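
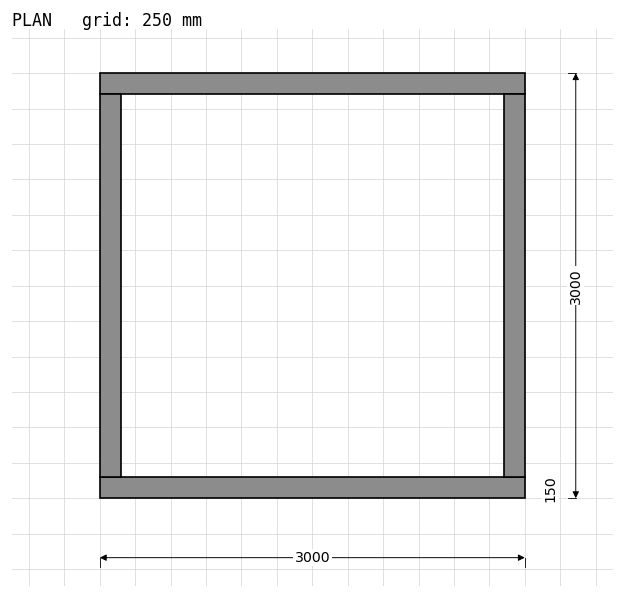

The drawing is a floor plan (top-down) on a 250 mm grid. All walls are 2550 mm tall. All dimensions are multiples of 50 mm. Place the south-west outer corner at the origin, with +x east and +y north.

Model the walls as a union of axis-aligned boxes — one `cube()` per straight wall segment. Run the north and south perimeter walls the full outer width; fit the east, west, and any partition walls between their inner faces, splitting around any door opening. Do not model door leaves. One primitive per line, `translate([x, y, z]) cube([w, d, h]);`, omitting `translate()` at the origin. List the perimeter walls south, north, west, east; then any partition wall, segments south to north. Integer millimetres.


cube([3000, 150, 2550]);
translate([0, 2850, 0]) cube([3000, 150, 2550]);
translate([0, 150, 0]) cube([150, 2700, 2550]);
translate([2850, 150, 0]) cube([150, 2700, 2550]);


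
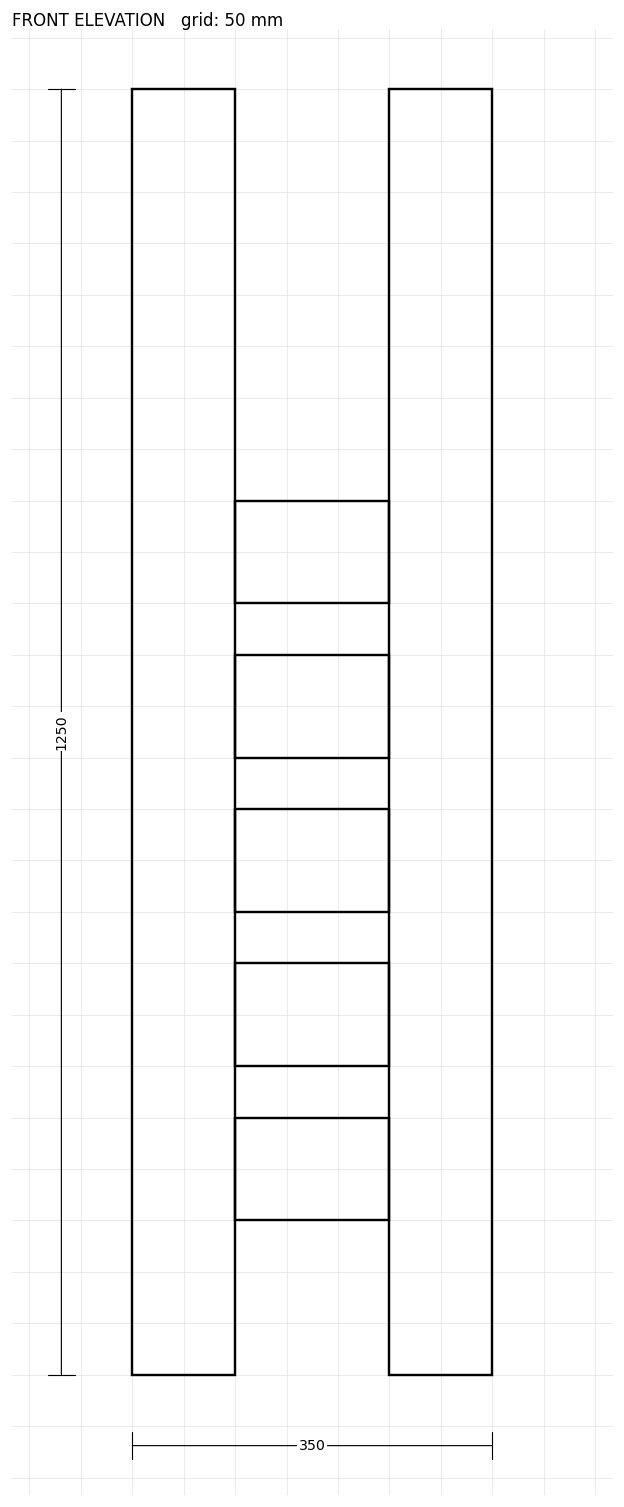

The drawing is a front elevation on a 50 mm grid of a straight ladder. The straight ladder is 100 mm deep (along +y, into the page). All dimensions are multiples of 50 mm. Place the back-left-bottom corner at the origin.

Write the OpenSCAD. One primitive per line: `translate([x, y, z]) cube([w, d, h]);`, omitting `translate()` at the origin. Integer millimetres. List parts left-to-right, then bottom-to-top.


cube([100, 100, 1250]);
translate([100, 0, 150]) cube([150, 100, 100]);
translate([100, 0, 300]) cube([150, 100, 100]);
translate([100, 0, 450]) cube([150, 100, 100]);
translate([100, 0, 600]) cube([150, 100, 100]);
translate([100, 0, 750]) cube([150, 100, 100]);
translate([250, 0, 0]) cube([100, 100, 1250]);


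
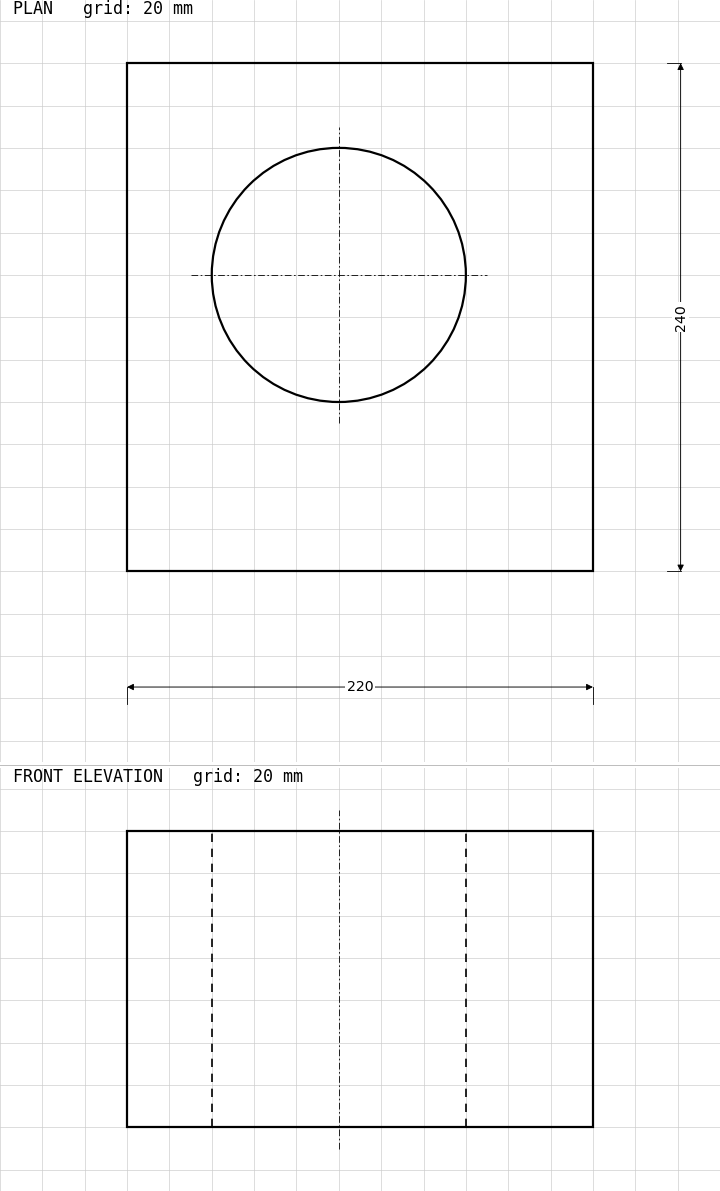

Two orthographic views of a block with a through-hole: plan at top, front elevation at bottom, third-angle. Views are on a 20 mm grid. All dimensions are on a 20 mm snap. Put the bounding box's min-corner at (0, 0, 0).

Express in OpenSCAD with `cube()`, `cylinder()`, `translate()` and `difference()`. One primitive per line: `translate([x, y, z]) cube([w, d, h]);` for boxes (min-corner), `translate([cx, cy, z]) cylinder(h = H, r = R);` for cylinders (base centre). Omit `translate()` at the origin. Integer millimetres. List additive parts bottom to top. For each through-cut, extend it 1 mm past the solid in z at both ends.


difference() {
  cube([220, 240, 140]);
  translate([100, 140, -1]) cylinder(h = 142, r = 60);
}


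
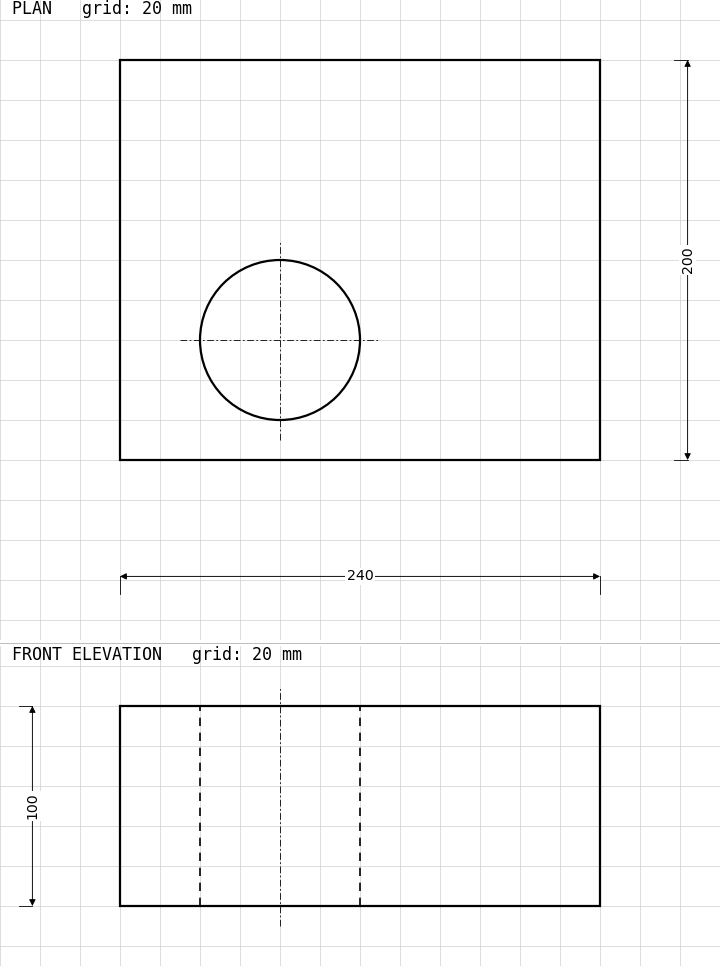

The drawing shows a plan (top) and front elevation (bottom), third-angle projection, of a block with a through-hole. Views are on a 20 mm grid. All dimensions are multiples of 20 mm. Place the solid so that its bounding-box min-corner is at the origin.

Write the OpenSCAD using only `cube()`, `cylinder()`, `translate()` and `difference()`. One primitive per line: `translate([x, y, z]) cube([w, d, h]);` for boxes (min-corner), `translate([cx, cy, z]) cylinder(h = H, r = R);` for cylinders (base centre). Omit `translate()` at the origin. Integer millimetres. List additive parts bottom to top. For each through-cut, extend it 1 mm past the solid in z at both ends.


difference() {
  cube([240, 200, 100]);
  translate([80, 60, -1]) cylinder(h = 102, r = 40);
}


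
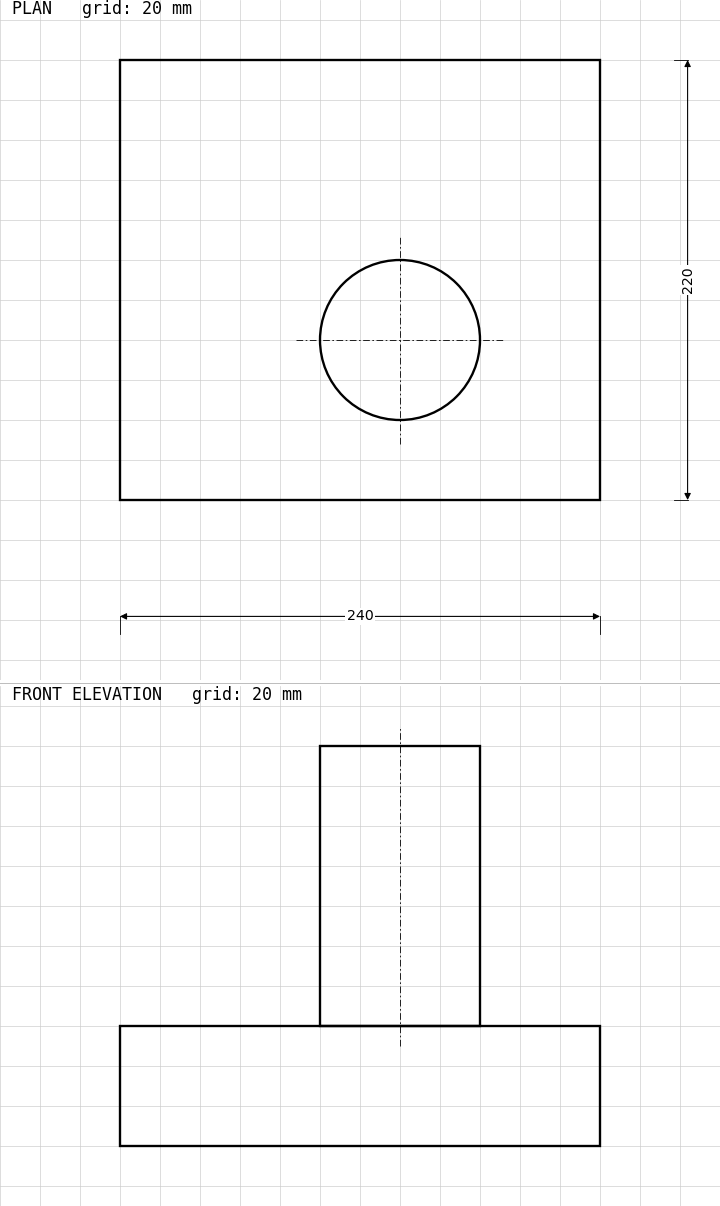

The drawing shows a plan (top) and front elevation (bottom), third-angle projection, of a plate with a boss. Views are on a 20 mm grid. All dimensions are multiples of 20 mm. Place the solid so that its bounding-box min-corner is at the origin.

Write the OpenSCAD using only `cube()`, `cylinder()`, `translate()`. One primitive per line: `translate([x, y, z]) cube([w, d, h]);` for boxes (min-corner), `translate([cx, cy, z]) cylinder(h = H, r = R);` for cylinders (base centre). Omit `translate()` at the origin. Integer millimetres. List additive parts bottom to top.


cube([240, 220, 60]);
translate([140, 80, 60]) cylinder(h = 140, r = 40);


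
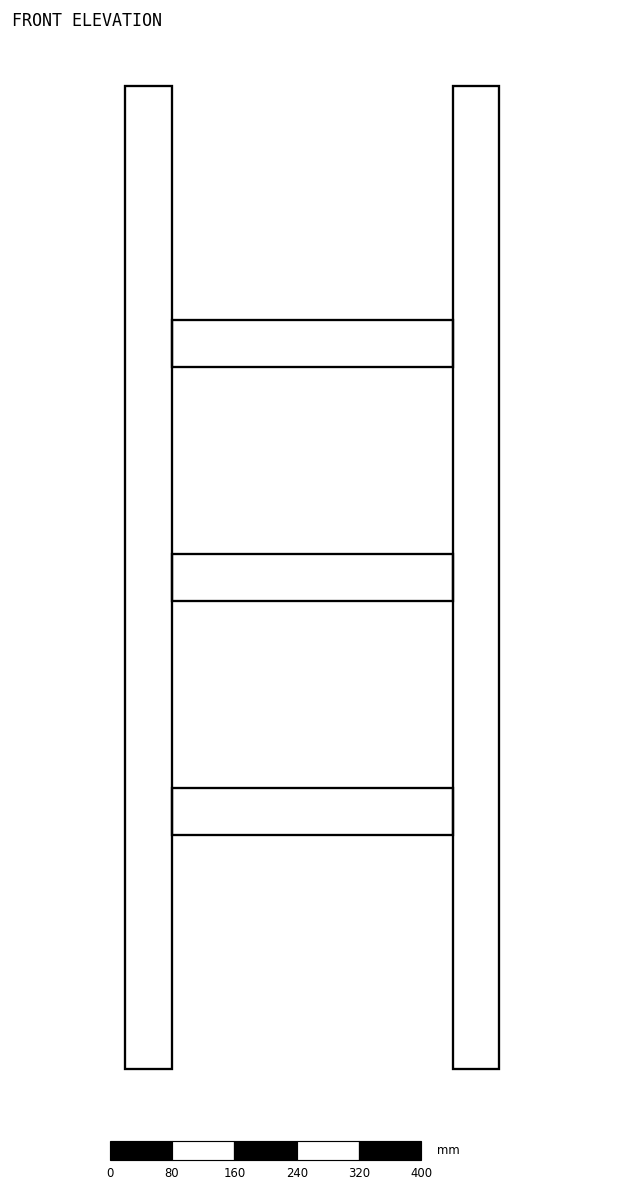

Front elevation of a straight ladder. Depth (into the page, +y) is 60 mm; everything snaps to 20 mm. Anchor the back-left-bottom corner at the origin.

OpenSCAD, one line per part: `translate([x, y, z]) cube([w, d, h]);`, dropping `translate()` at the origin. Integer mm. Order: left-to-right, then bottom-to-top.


cube([60, 60, 1260]);
translate([60, 0, 300]) cube([360, 60, 60]);
translate([60, 0, 600]) cube([360, 60, 60]);
translate([60, 0, 900]) cube([360, 60, 60]);
translate([420, 0, 0]) cube([60, 60, 1260]);


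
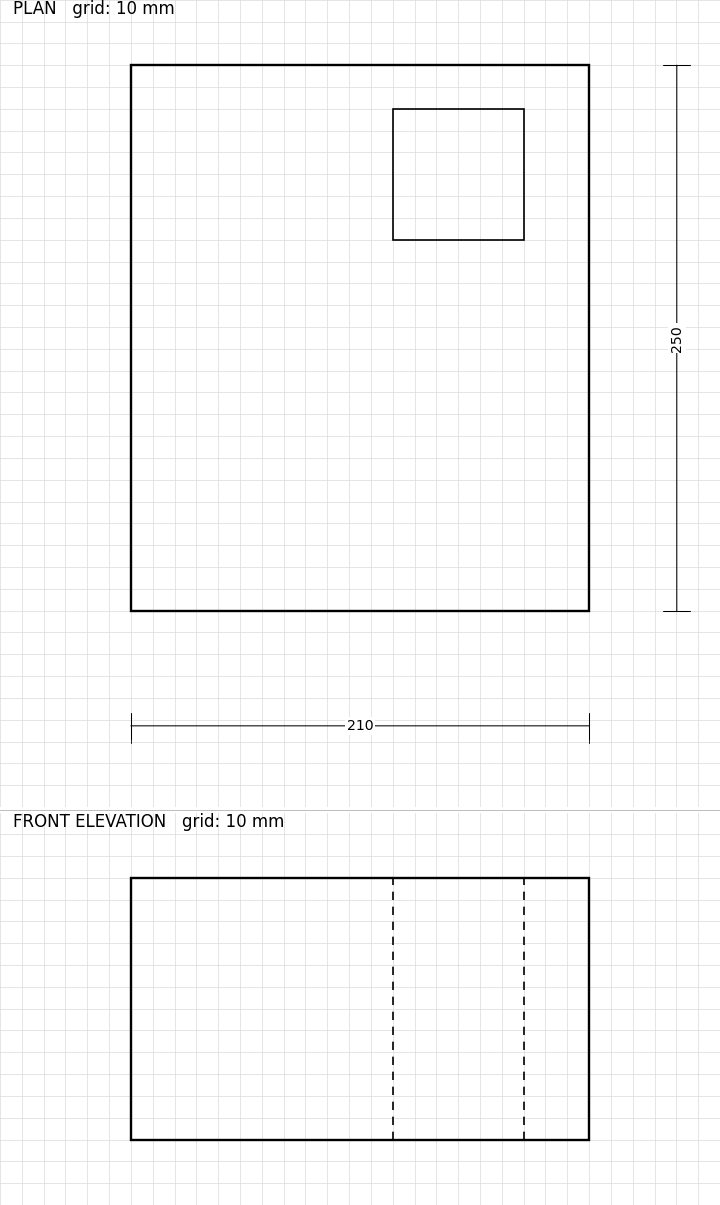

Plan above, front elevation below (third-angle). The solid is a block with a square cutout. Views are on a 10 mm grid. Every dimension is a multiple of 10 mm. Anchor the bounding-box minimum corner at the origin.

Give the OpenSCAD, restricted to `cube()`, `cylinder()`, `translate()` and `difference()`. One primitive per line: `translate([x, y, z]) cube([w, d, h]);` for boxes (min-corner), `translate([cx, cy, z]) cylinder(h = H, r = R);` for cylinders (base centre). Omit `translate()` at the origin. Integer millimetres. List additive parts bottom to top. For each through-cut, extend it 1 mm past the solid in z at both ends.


difference() {
  cube([210, 250, 120]);
  translate([120, 170, -1]) cube([60, 60, 122]);
}


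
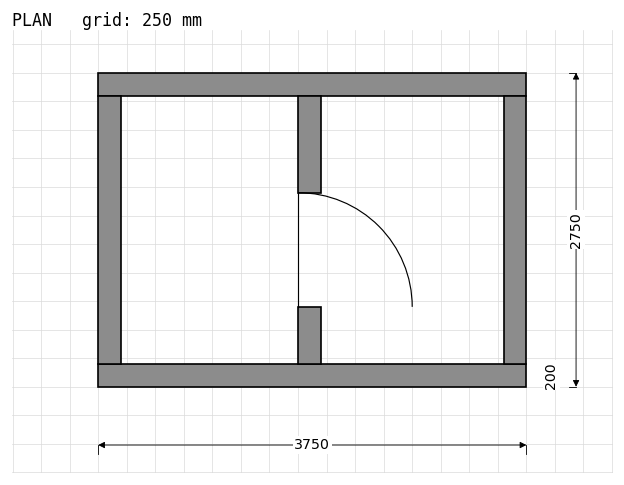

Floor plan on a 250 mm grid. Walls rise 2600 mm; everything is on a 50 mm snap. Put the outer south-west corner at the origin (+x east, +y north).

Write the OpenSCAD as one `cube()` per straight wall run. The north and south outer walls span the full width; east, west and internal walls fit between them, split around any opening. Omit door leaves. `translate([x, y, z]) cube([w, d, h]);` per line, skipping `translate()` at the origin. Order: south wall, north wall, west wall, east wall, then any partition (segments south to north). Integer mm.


cube([3750, 200, 2600]);
translate([0, 2550, 0]) cube([3750, 200, 2600]);
translate([0, 200, 0]) cube([200, 2350, 2600]);
translate([3550, 200, 0]) cube([200, 2350, 2600]);
translate([1750, 200, 0]) cube([200, 500, 2600]);
translate([1750, 1700, 0]) cube([200, 850, 2600]);


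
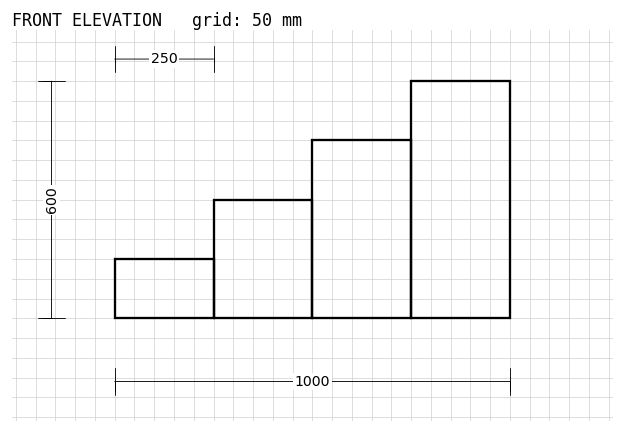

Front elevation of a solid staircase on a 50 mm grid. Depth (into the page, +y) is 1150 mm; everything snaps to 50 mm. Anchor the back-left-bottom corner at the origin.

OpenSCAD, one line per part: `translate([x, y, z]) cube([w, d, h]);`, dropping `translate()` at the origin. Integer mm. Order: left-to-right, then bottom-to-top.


cube([250, 1150, 150]);
translate([250, 0, 0]) cube([250, 1150, 300]);
translate([500, 0, 0]) cube([250, 1150, 450]);
translate([750, 0, 0]) cube([250, 1150, 600]);


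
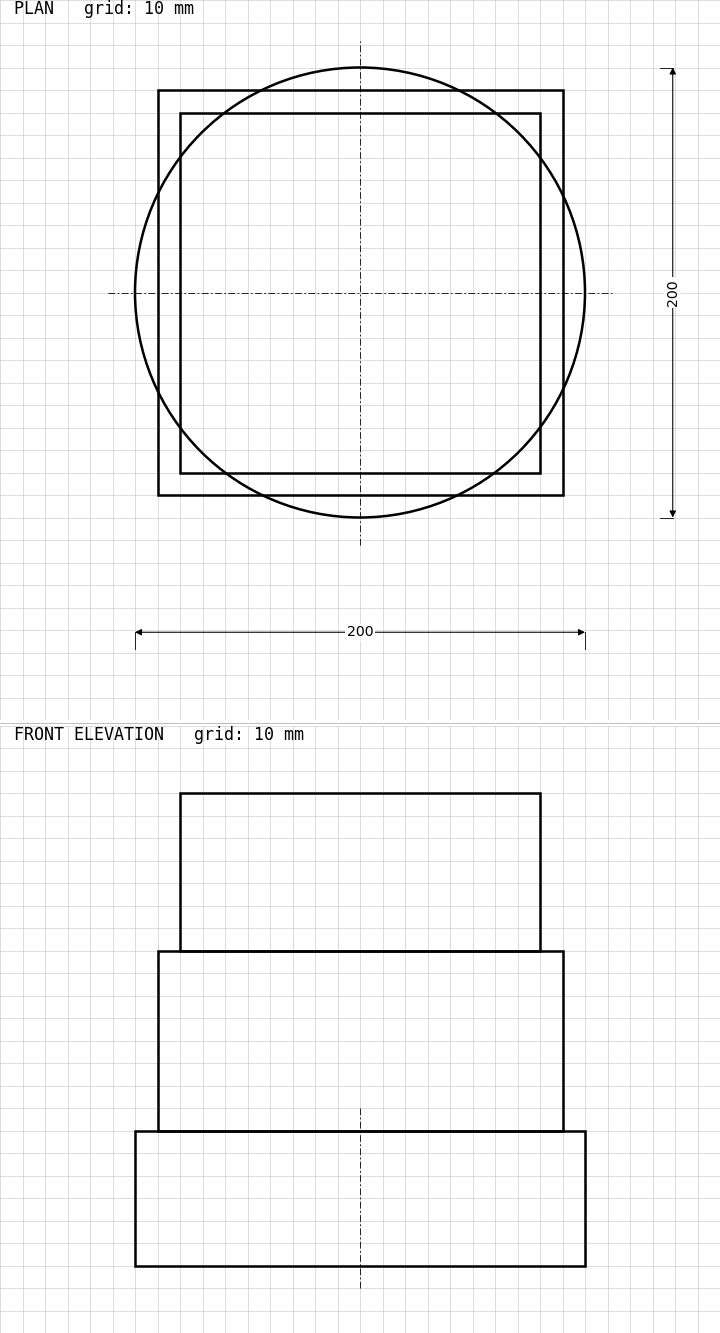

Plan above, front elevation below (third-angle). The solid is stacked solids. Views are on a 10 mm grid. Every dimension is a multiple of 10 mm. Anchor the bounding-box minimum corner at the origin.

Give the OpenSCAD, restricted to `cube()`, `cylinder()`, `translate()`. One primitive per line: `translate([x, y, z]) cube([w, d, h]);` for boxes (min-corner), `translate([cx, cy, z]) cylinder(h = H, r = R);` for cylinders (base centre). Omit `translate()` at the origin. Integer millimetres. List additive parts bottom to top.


translate([100, 100, 0]) cylinder(h = 60, r = 100);
translate([10, 10, 60]) cube([180, 180, 80]);
translate([20, 20, 140]) cube([160, 160, 70]);


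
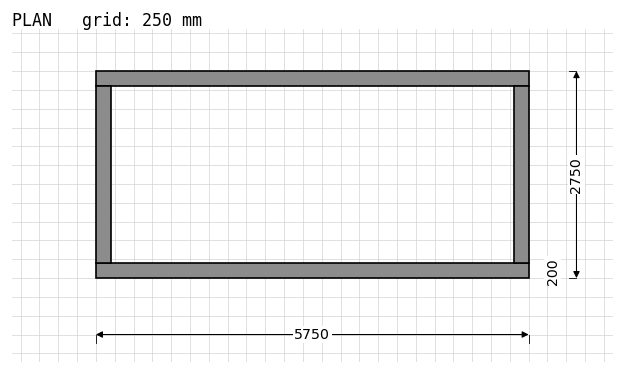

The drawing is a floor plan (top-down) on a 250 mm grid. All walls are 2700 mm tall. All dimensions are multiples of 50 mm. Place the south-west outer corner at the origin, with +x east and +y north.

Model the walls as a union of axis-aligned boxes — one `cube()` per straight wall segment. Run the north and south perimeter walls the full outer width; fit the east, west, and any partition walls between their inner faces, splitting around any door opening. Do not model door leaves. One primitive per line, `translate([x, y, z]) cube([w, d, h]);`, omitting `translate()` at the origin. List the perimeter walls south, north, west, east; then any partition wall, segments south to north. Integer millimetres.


cube([5750, 200, 2700]);
translate([0, 2550, 0]) cube([5750, 200, 2700]);
translate([0, 200, 0]) cube([200, 2350, 2700]);
translate([5550, 200, 0]) cube([200, 2350, 2700]);


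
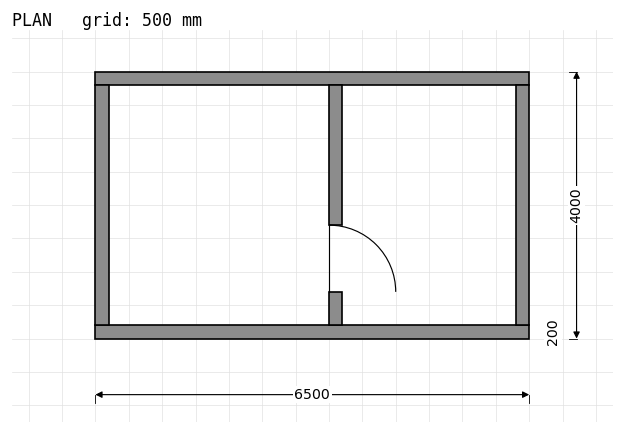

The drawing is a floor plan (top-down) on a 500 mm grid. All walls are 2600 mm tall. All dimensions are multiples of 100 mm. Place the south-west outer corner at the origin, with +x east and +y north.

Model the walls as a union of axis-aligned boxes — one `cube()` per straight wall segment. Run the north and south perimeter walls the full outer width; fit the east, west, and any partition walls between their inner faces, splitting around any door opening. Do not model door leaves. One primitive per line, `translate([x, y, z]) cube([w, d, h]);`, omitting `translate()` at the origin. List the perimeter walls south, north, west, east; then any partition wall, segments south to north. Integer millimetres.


cube([6500, 200, 2600]);
translate([0, 3800, 0]) cube([6500, 200, 2600]);
translate([0, 200, 0]) cube([200, 3600, 2600]);
translate([6300, 200, 0]) cube([200, 3600, 2600]);
translate([3500, 200, 0]) cube([200, 500, 2600]);
translate([3500, 1700, 0]) cube([200, 2100, 2600]);


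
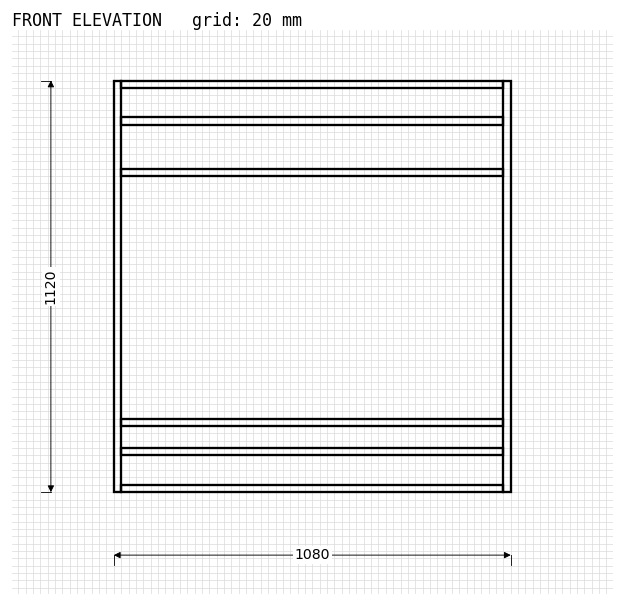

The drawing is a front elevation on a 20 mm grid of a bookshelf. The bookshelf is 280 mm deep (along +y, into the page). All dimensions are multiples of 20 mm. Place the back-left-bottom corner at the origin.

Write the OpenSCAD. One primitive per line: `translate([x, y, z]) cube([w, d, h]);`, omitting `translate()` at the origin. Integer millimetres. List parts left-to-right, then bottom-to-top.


cube([20, 280, 1120]);
translate([20, 0, 0]) cube([1040, 280, 20]);
translate([20, 0, 100]) cube([1040, 280, 20]);
translate([20, 0, 180]) cube([1040, 280, 20]);
translate([20, 0, 860]) cube([1040, 280, 20]);
translate([20, 0, 1000]) cube([1040, 280, 20]);
translate([20, 0, 1100]) cube([1040, 280, 20]);
translate([1060, 0, 0]) cube([20, 280, 1120]);


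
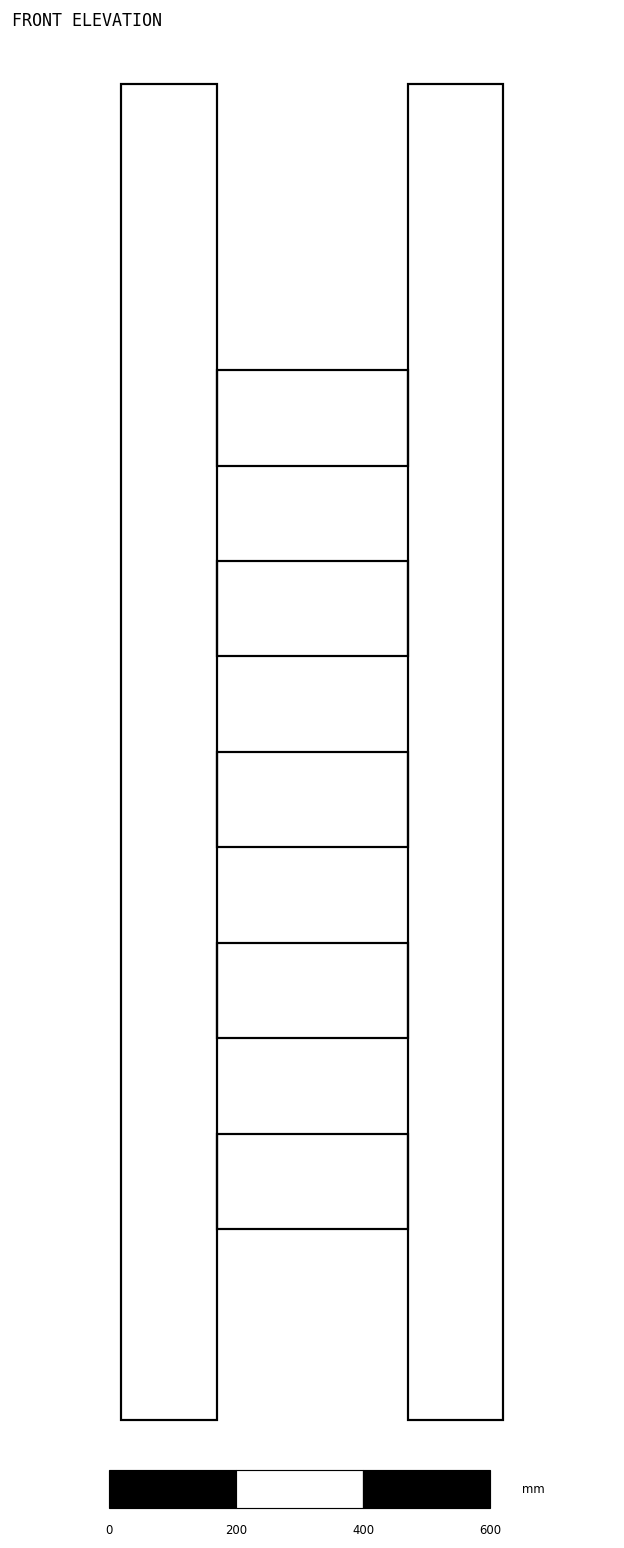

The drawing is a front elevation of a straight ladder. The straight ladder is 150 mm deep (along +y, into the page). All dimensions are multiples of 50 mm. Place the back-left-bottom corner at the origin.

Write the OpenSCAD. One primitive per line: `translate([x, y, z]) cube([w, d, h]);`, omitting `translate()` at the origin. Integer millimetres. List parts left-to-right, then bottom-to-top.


cube([150, 150, 2100]);
translate([150, 0, 300]) cube([300, 150, 150]);
translate([150, 0, 600]) cube([300, 150, 150]);
translate([150, 0, 900]) cube([300, 150, 150]);
translate([150, 0, 1200]) cube([300, 150, 150]);
translate([150, 0, 1500]) cube([300, 150, 150]);
translate([450, 0, 0]) cube([150, 150, 2100]);


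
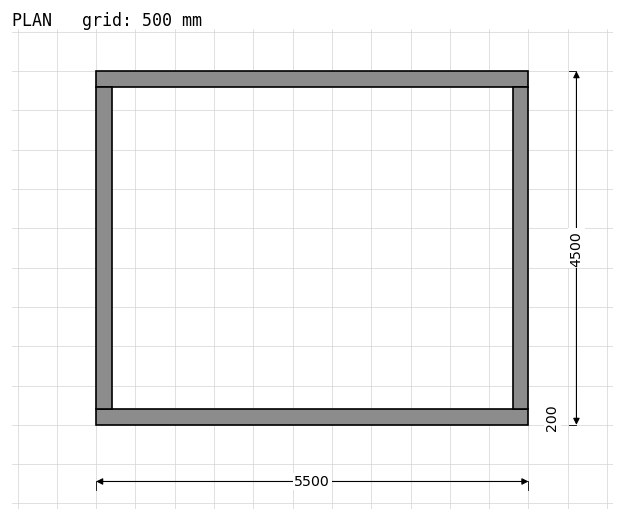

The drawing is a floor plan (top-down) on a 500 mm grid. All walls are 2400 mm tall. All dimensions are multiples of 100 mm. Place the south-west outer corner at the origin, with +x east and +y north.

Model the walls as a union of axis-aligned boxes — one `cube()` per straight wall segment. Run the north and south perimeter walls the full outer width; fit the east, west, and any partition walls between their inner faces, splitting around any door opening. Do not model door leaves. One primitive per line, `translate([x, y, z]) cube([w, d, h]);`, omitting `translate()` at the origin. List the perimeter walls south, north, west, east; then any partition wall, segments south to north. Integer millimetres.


cube([5500, 200, 2400]);
translate([0, 4300, 0]) cube([5500, 200, 2400]);
translate([0, 200, 0]) cube([200, 4100, 2400]);
translate([5300, 200, 0]) cube([200, 4100, 2400]);


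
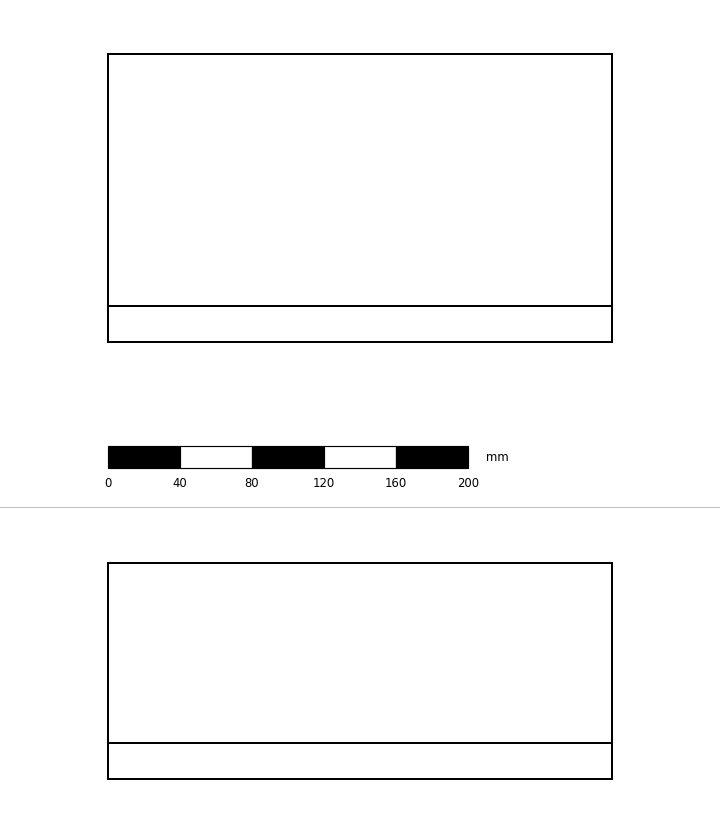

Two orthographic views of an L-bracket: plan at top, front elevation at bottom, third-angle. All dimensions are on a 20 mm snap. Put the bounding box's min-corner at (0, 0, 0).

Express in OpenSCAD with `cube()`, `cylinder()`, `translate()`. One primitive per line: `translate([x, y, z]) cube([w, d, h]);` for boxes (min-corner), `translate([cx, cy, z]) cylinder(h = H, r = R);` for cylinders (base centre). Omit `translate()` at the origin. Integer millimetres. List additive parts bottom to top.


cube([280, 160, 20]);
translate([0, 0, 20]) cube([280, 20, 100]);


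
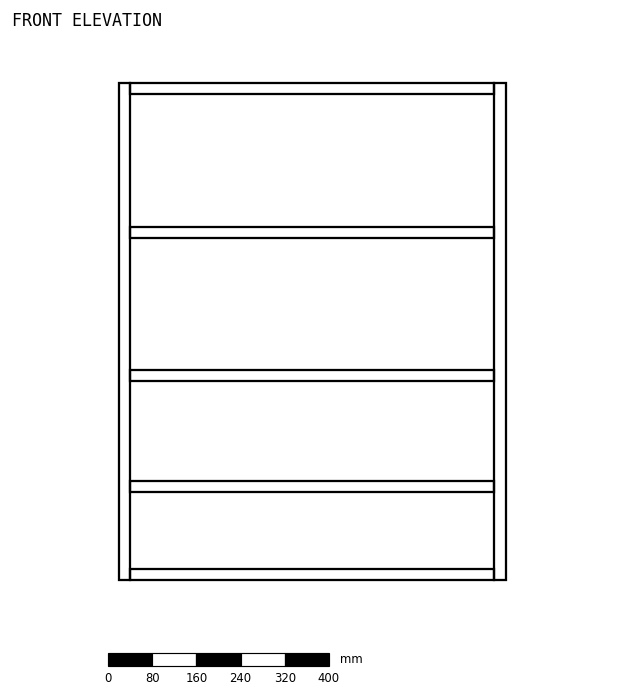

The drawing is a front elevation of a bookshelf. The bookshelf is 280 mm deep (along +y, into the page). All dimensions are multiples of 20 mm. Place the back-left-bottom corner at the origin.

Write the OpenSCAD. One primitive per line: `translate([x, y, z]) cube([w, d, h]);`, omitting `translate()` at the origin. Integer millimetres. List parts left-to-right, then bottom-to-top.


cube([20, 280, 900]);
translate([20, 0, 0]) cube([660, 280, 20]);
translate([20, 0, 160]) cube([660, 280, 20]);
translate([20, 0, 360]) cube([660, 280, 20]);
translate([20, 0, 620]) cube([660, 280, 20]);
translate([20, 0, 880]) cube([660, 280, 20]);
translate([680, 0, 0]) cube([20, 280, 900]);


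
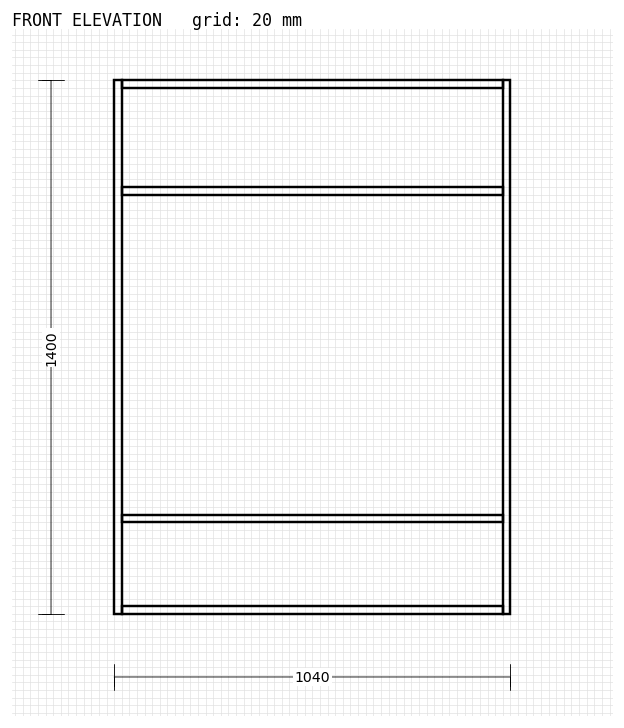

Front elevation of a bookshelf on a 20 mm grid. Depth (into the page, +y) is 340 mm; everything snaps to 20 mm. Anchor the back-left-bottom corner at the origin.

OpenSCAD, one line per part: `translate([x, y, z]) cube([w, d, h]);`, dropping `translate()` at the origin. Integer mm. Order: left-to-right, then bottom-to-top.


cube([20, 340, 1400]);
translate([20, 0, 0]) cube([1000, 340, 20]);
translate([20, 0, 240]) cube([1000, 340, 20]);
translate([20, 0, 1100]) cube([1000, 340, 20]);
translate([20, 0, 1380]) cube([1000, 340, 20]);
translate([1020, 0, 0]) cube([20, 340, 1400]);


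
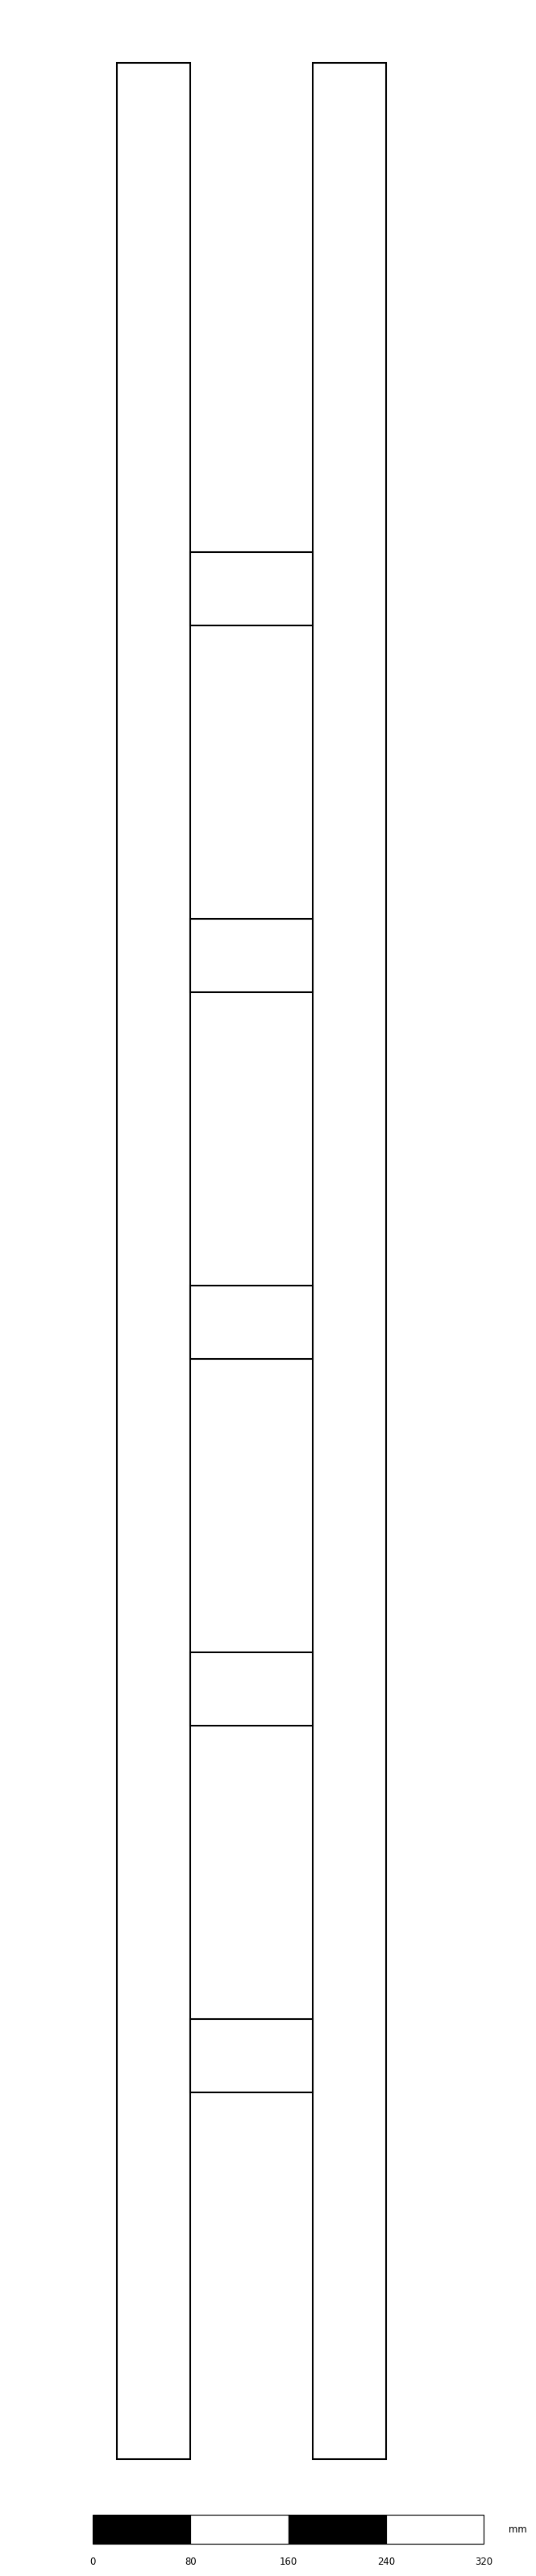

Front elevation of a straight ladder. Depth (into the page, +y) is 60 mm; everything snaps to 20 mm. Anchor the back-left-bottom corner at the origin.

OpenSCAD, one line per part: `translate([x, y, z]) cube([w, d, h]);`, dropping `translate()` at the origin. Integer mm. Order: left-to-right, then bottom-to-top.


cube([60, 60, 1960]);
translate([60, 0, 300]) cube([100, 60, 60]);
translate([60, 0, 600]) cube([100, 60, 60]);
translate([60, 0, 900]) cube([100, 60, 60]);
translate([60, 0, 1200]) cube([100, 60, 60]);
translate([60, 0, 1500]) cube([100, 60, 60]);
translate([160, 0, 0]) cube([60, 60, 1960]);


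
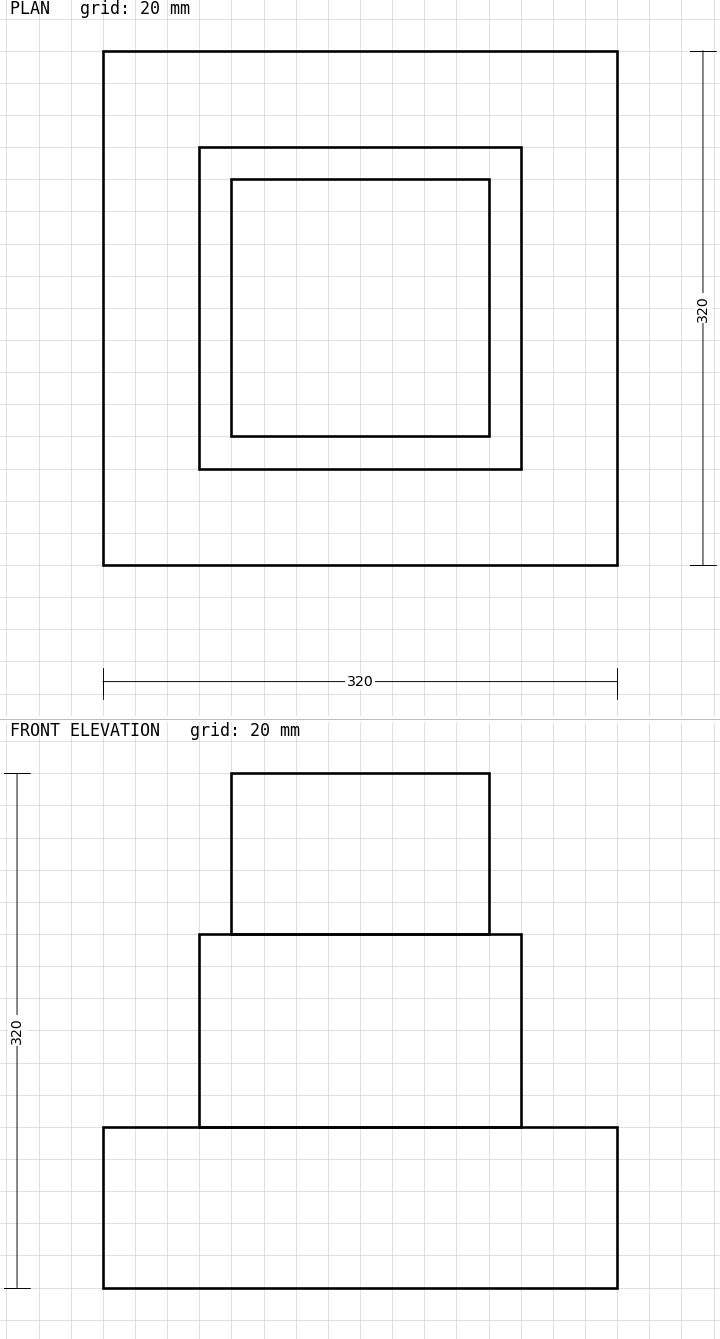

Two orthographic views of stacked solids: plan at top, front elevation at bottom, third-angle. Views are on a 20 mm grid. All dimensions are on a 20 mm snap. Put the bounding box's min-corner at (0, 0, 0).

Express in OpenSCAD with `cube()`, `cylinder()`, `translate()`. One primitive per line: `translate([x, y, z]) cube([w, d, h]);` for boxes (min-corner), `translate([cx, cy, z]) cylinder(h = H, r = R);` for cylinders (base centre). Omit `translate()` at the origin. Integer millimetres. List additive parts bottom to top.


cube([320, 320, 100]);
translate([60, 60, 100]) cube([200, 200, 120]);
translate([80, 80, 220]) cube([160, 160, 100]);


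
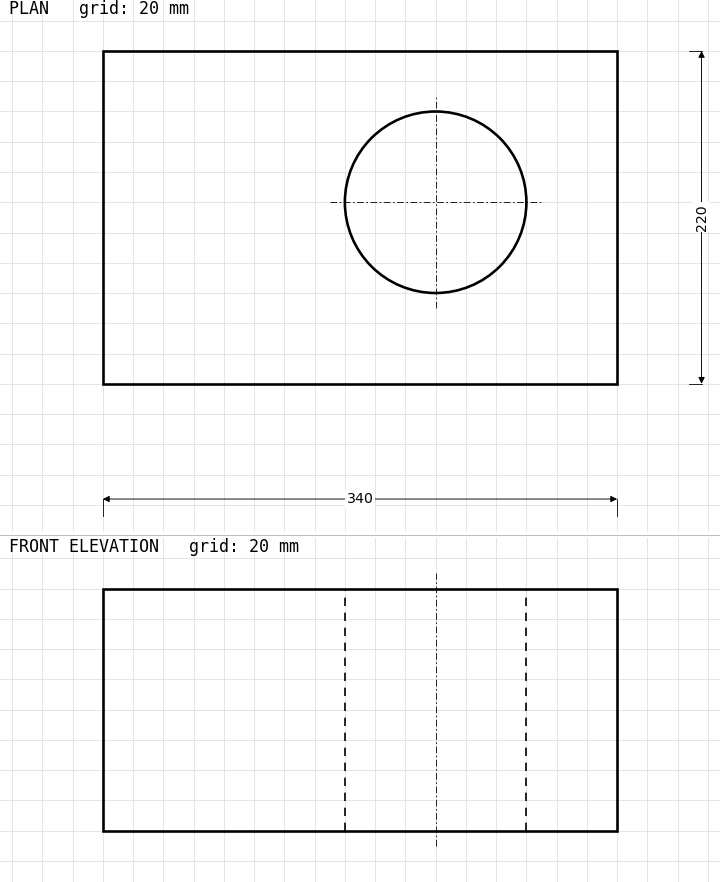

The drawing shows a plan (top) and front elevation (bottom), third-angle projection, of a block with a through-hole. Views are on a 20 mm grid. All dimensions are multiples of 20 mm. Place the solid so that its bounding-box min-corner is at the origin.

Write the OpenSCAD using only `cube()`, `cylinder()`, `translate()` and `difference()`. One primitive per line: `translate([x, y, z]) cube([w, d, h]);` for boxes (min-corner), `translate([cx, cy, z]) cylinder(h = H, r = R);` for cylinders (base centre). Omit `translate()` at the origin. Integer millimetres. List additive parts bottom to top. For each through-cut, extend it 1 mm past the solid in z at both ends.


difference() {
  cube([340, 220, 160]);
  translate([220, 120, -1]) cylinder(h = 162, r = 60);
}


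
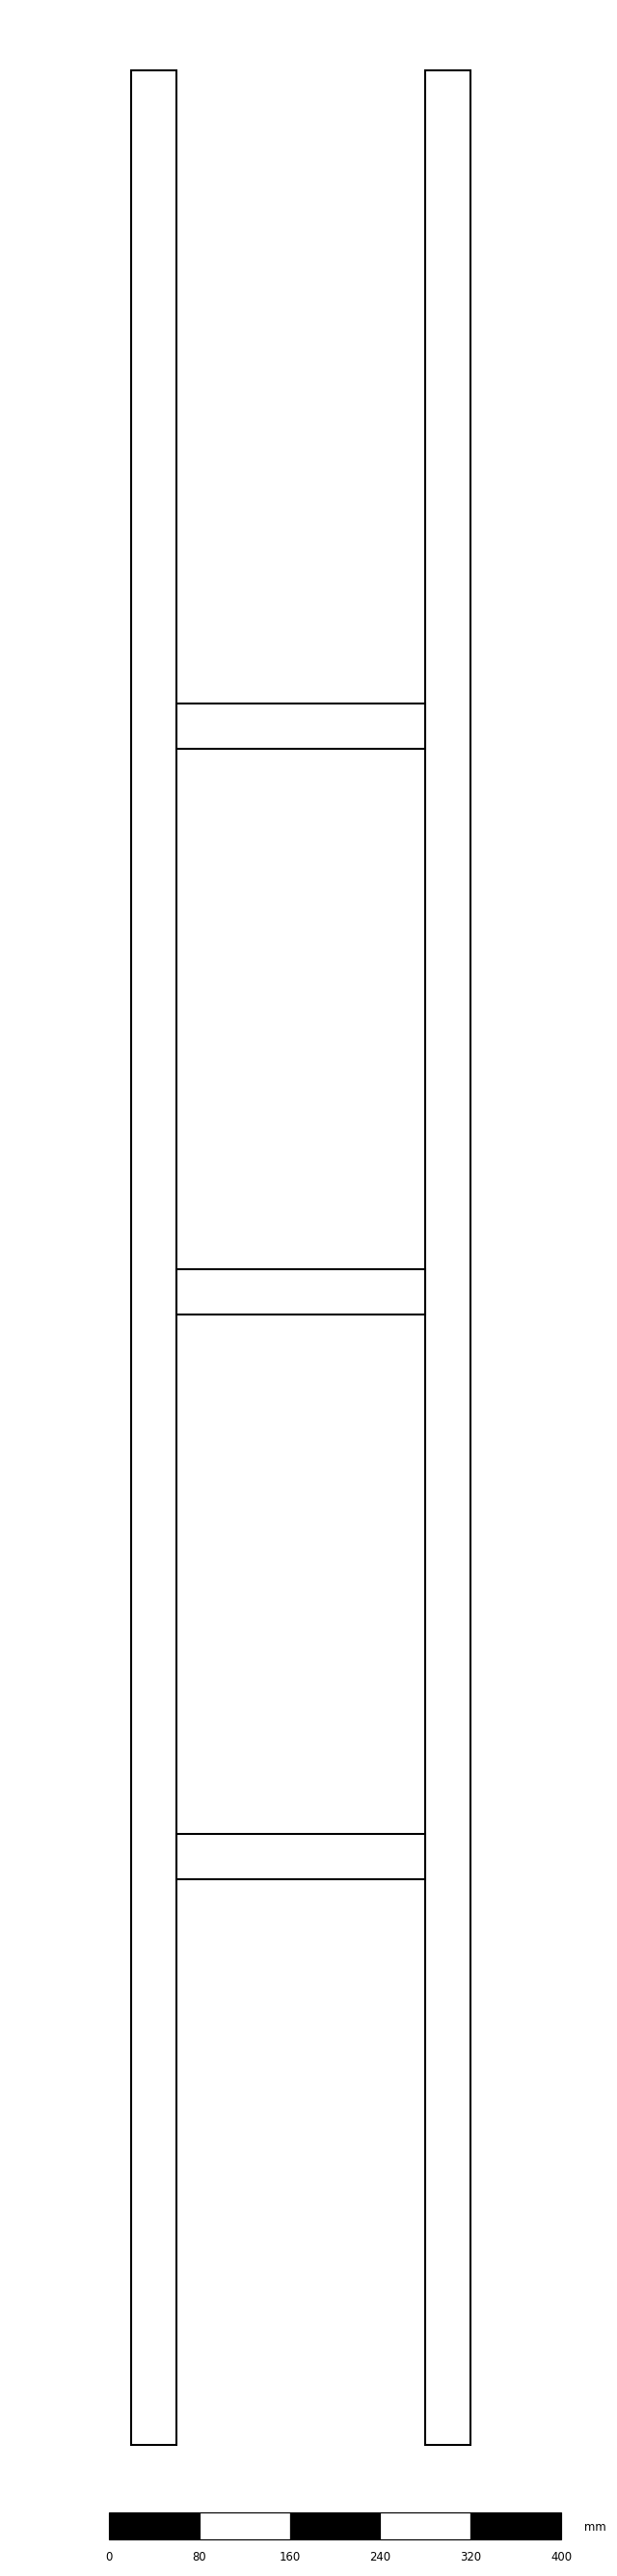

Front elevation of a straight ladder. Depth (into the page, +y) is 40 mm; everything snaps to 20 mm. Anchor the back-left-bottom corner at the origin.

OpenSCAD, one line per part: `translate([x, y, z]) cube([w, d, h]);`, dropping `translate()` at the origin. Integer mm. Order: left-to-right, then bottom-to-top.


cube([40, 40, 2100]);
translate([40, 0, 500]) cube([220, 40, 40]);
translate([40, 0, 1000]) cube([220, 40, 40]);
translate([40, 0, 1500]) cube([220, 40, 40]);
translate([260, 0, 0]) cube([40, 40, 2100]);


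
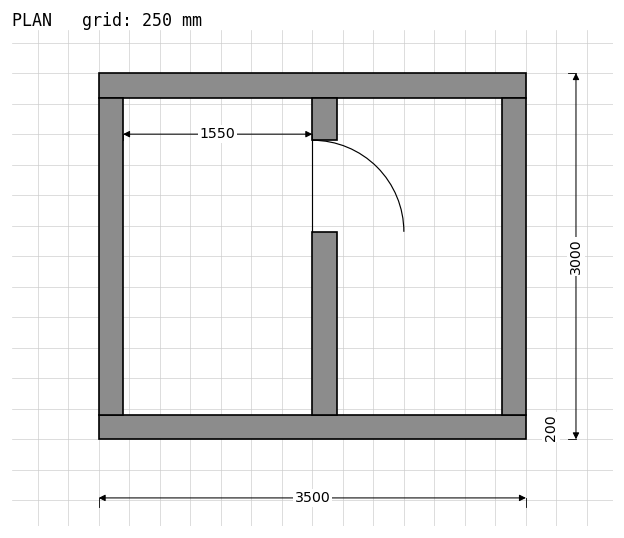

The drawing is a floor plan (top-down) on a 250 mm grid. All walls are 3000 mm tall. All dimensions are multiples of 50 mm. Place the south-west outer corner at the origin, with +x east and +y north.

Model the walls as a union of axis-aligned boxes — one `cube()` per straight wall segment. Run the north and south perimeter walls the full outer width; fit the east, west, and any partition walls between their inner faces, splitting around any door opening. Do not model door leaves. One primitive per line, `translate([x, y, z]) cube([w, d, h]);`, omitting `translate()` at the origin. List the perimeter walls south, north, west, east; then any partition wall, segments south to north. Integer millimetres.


cube([3500, 200, 3000]);
translate([0, 2800, 0]) cube([3500, 200, 3000]);
translate([0, 200, 0]) cube([200, 2600, 3000]);
translate([3300, 200, 0]) cube([200, 2600, 3000]);
translate([1750, 200, 0]) cube([200, 1500, 3000]);
translate([1750, 2450, 0]) cube([200, 350, 3000]);


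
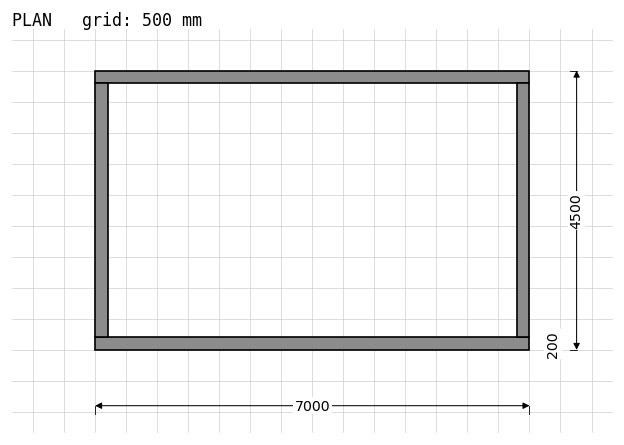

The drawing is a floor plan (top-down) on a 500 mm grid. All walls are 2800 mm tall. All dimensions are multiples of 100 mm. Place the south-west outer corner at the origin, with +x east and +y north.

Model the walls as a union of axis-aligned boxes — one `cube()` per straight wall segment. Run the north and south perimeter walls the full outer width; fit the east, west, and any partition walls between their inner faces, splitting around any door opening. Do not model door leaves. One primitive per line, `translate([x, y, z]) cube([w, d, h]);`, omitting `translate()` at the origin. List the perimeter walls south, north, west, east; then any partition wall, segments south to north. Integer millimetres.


cube([7000, 200, 2800]);
translate([0, 4300, 0]) cube([7000, 200, 2800]);
translate([0, 200, 0]) cube([200, 4100, 2800]);
translate([6800, 200, 0]) cube([200, 4100, 2800]);


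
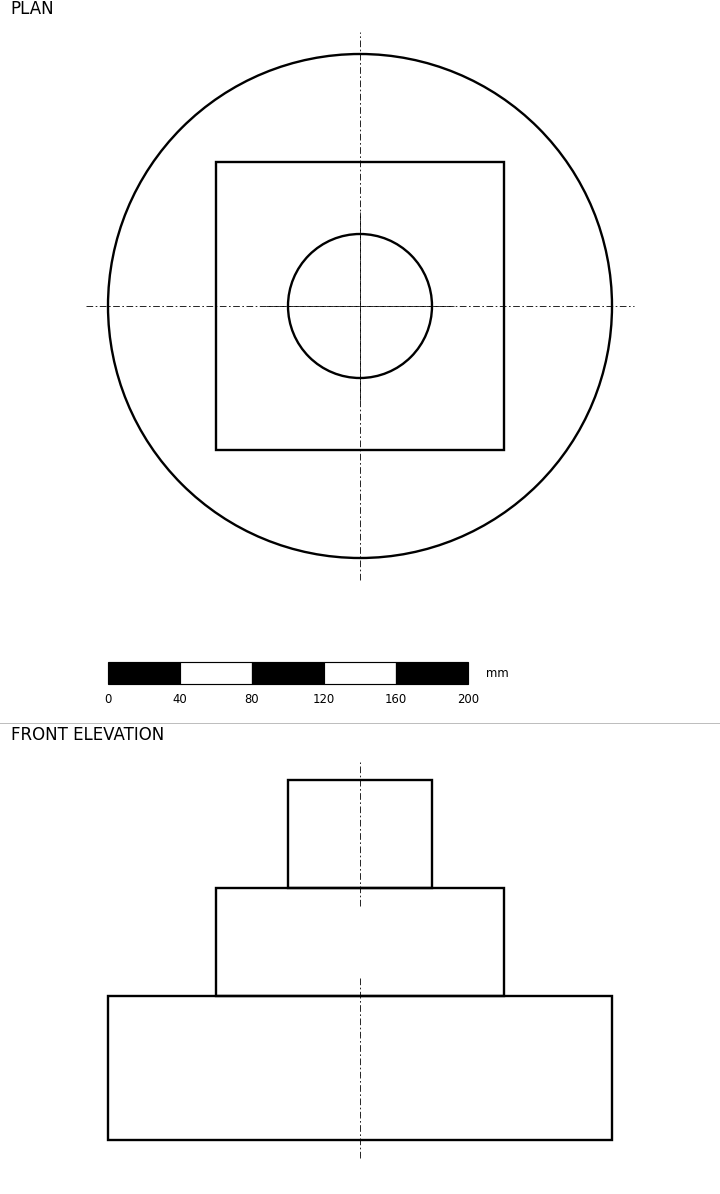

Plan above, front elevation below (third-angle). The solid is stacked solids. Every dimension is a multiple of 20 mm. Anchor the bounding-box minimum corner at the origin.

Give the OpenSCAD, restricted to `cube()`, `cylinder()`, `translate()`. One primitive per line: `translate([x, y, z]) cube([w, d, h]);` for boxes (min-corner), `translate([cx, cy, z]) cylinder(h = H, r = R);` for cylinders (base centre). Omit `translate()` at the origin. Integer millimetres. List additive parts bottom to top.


translate([140, 140, 0]) cylinder(h = 80, r = 140);
translate([60, 60, 80]) cube([160, 160, 60]);
translate([140, 140, 140]) cylinder(h = 60, r = 40);


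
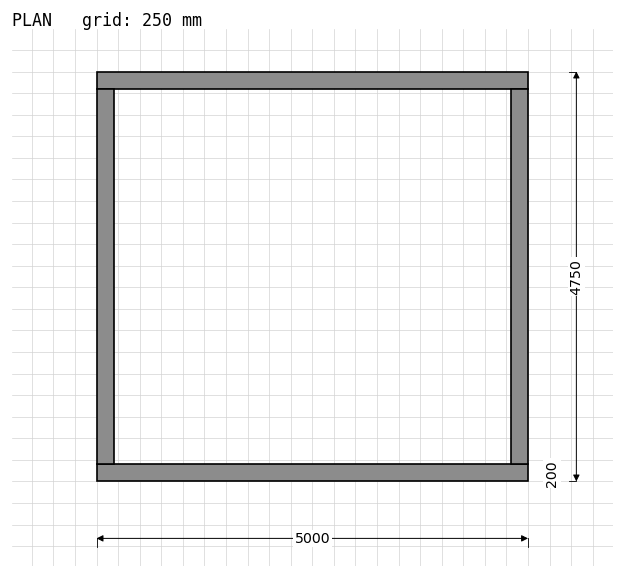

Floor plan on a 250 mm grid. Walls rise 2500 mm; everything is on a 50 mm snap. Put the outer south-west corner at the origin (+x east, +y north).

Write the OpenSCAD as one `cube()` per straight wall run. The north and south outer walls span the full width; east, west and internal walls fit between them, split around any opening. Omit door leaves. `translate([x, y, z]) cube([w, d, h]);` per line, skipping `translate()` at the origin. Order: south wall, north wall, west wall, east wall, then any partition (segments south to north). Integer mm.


cube([5000, 200, 2500]);
translate([0, 4550, 0]) cube([5000, 200, 2500]);
translate([0, 200, 0]) cube([200, 4350, 2500]);
translate([4800, 200, 0]) cube([200, 4350, 2500]);


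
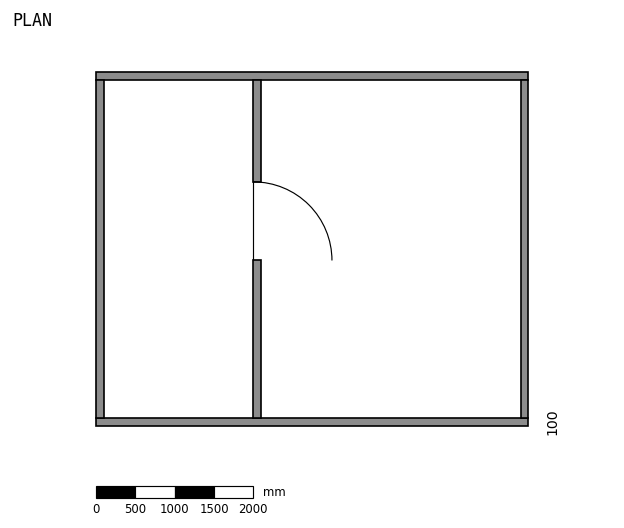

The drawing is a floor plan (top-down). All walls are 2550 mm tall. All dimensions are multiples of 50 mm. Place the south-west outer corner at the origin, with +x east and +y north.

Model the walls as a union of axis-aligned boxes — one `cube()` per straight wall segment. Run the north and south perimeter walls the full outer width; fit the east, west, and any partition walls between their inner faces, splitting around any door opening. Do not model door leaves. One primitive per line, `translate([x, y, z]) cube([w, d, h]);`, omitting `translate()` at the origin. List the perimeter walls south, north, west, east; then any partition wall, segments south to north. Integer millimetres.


cube([5500, 100, 2550]);
translate([0, 4400, 0]) cube([5500, 100, 2550]);
translate([0, 100, 0]) cube([100, 4300, 2550]);
translate([5400, 100, 0]) cube([100, 4300, 2550]);
translate([2000, 100, 0]) cube([100, 2000, 2550]);
translate([2000, 3100, 0]) cube([100, 1300, 2550]);


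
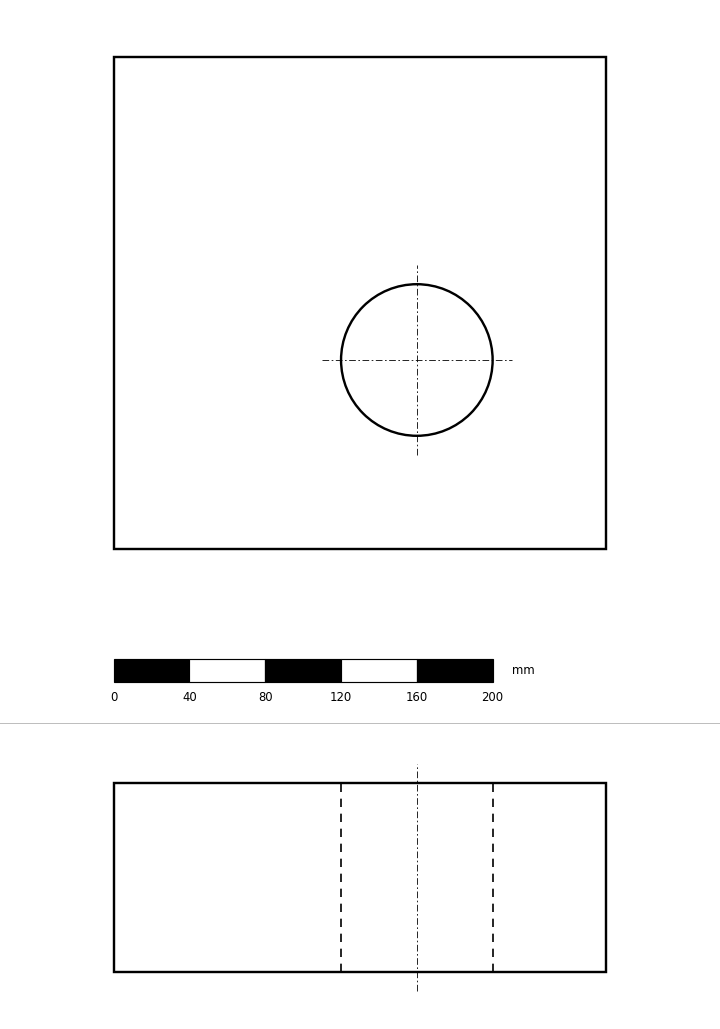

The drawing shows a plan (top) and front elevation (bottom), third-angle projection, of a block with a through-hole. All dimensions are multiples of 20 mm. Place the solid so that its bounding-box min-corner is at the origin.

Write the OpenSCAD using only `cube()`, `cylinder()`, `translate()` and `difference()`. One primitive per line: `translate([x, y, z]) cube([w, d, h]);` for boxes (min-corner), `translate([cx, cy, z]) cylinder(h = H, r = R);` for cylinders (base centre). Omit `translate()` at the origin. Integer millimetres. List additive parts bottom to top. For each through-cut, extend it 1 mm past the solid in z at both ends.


difference() {
  cube([260, 260, 100]);
  translate([160, 100, -1]) cylinder(h = 102, r = 40);
}


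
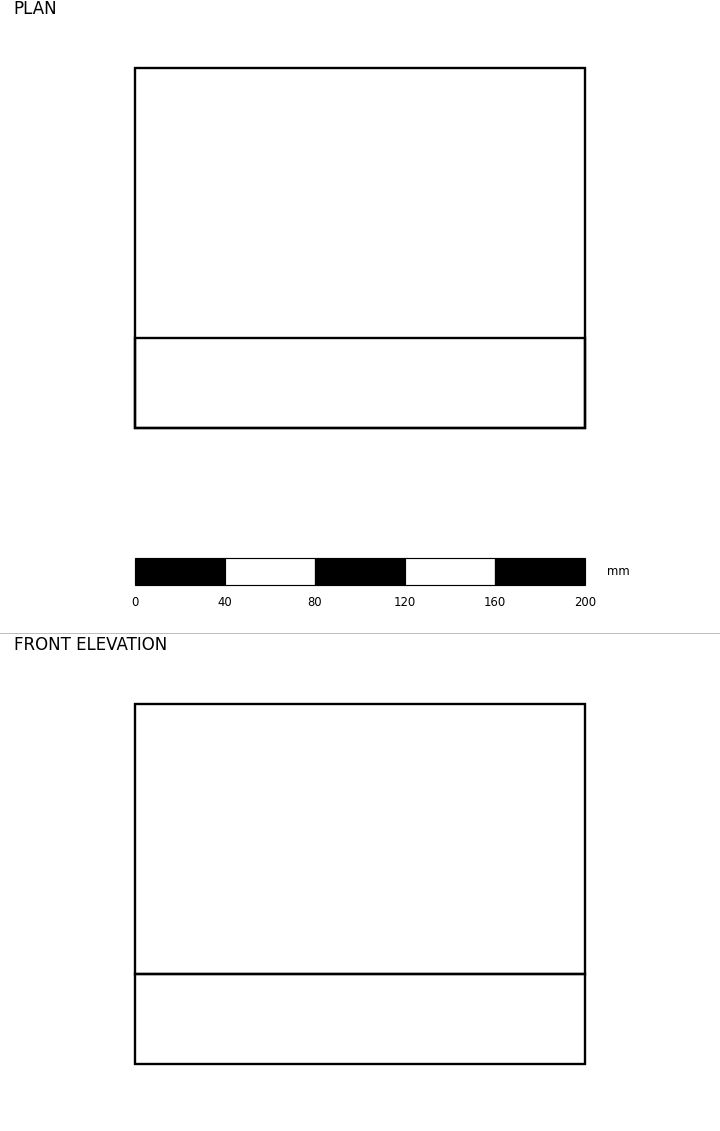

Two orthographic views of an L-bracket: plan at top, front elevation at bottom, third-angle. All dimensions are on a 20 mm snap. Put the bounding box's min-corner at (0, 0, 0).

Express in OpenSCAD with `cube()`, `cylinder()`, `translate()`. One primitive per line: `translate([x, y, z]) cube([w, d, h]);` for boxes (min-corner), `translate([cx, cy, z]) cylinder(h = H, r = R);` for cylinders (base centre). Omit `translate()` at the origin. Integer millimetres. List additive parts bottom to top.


cube([200, 160, 40]);
translate([0, 0, 40]) cube([200, 40, 120]);


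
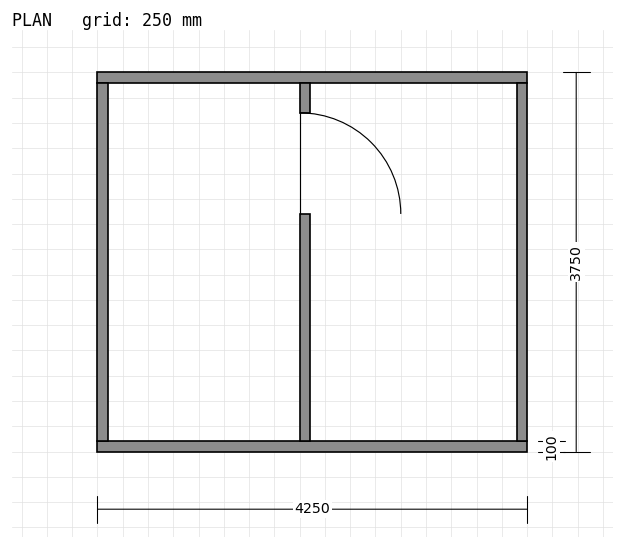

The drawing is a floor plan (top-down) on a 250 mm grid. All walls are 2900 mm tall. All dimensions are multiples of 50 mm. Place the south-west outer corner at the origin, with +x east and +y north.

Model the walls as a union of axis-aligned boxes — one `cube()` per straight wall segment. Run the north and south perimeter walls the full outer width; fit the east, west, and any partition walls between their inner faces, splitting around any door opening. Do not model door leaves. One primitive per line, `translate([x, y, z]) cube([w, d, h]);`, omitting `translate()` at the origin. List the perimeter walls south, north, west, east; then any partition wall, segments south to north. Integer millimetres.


cube([4250, 100, 2900]);
translate([0, 3650, 0]) cube([4250, 100, 2900]);
translate([0, 100, 0]) cube([100, 3550, 2900]);
translate([4150, 100, 0]) cube([100, 3550, 2900]);
translate([2000, 100, 0]) cube([100, 2250, 2900]);
translate([2000, 3350, 0]) cube([100, 300, 2900]);


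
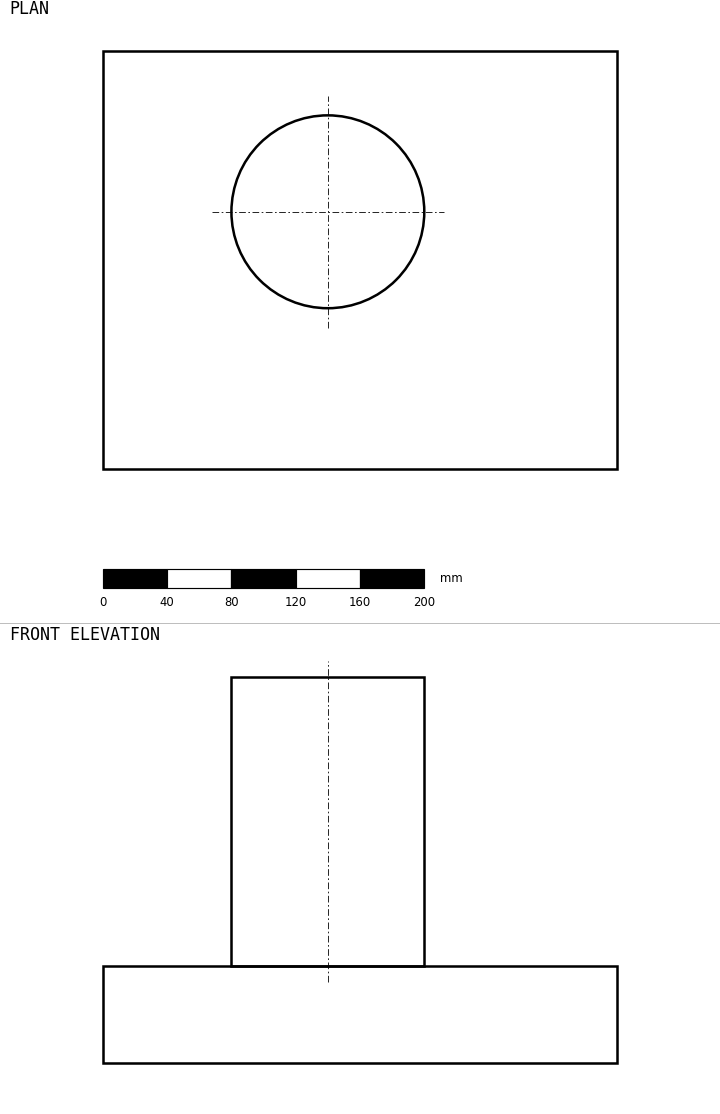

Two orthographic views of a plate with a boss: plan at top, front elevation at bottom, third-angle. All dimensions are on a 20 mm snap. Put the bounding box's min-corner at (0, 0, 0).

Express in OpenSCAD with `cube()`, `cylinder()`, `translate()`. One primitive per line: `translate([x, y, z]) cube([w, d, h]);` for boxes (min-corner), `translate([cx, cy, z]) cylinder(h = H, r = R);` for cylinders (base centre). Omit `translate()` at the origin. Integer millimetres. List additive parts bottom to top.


cube([320, 260, 60]);
translate([140, 160, 60]) cylinder(h = 180, r = 60);


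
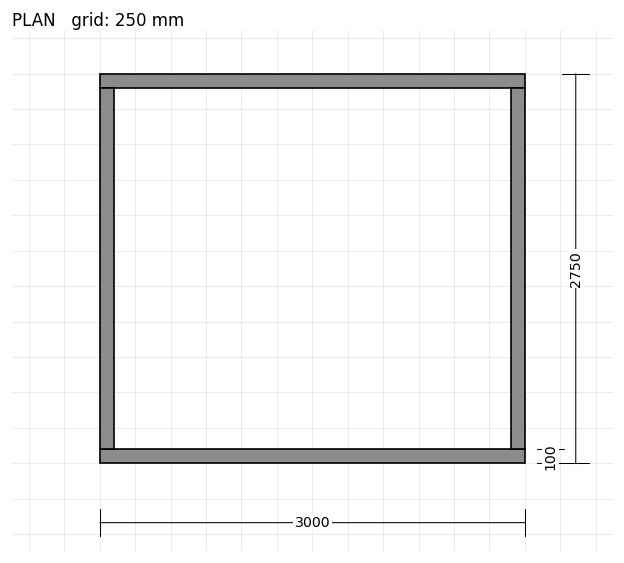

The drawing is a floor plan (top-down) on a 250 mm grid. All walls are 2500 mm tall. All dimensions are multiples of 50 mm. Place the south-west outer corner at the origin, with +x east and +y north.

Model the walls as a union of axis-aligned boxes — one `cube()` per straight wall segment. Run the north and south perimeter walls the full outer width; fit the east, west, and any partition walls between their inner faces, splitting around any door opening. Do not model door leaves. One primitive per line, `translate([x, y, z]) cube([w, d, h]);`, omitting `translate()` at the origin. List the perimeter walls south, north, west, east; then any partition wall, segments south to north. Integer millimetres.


cube([3000, 100, 2500]);
translate([0, 2650, 0]) cube([3000, 100, 2500]);
translate([0, 100, 0]) cube([100, 2550, 2500]);
translate([2900, 100, 0]) cube([100, 2550, 2500]);


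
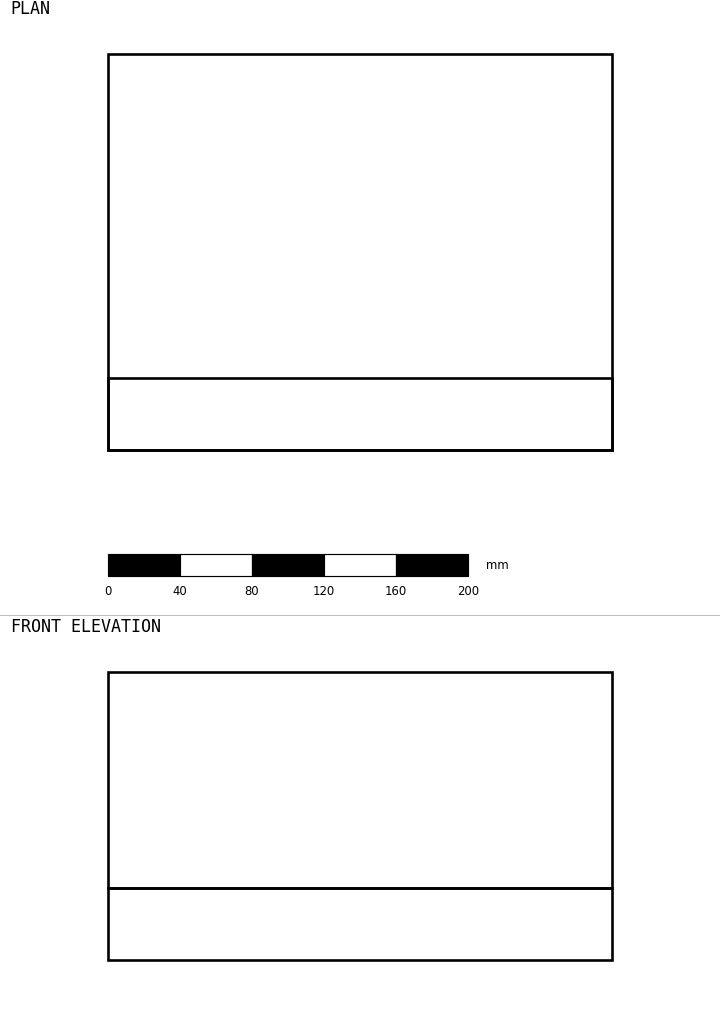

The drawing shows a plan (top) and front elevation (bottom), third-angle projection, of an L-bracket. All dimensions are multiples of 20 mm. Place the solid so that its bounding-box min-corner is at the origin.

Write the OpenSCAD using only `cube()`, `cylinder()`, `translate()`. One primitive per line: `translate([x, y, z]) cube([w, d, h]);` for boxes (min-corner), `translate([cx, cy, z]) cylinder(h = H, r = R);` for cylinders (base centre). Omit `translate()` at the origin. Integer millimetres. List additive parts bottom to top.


cube([280, 220, 40]);
translate([0, 0, 40]) cube([280, 40, 120]);


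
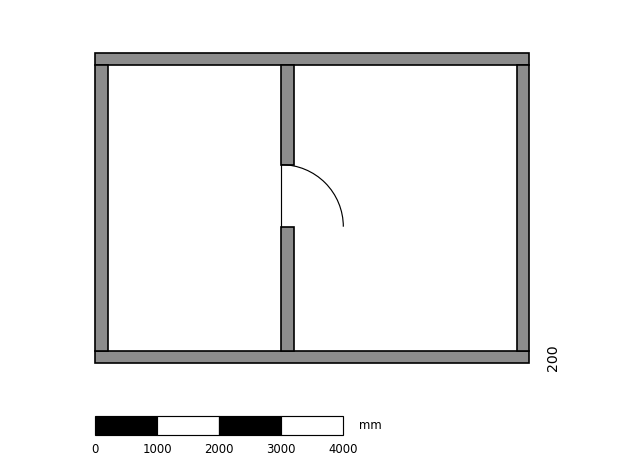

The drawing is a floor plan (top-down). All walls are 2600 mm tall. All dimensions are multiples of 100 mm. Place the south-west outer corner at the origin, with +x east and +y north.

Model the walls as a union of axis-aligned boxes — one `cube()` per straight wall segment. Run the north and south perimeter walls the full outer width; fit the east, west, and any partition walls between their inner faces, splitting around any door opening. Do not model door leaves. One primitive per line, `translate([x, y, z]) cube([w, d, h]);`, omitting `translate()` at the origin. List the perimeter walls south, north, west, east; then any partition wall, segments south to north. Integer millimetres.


cube([7000, 200, 2600]);
translate([0, 4800, 0]) cube([7000, 200, 2600]);
translate([0, 200, 0]) cube([200, 4600, 2600]);
translate([6800, 200, 0]) cube([200, 4600, 2600]);
translate([3000, 200, 0]) cube([200, 2000, 2600]);
translate([3000, 3200, 0]) cube([200, 1600, 2600]);


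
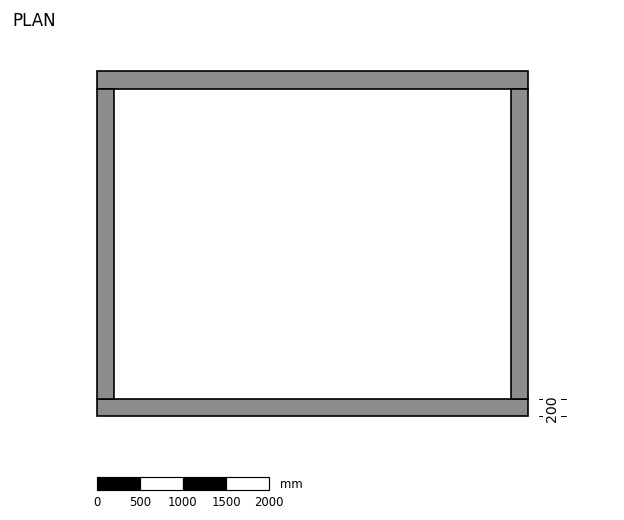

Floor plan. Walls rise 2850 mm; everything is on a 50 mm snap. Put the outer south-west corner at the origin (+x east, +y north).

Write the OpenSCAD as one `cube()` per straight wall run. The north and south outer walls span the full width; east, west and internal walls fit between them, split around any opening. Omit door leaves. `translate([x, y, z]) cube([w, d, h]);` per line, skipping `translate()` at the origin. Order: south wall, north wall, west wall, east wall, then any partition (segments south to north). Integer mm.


cube([5000, 200, 2850]);
translate([0, 3800, 0]) cube([5000, 200, 2850]);
translate([0, 200, 0]) cube([200, 3600, 2850]);
translate([4800, 200, 0]) cube([200, 3600, 2850]);
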